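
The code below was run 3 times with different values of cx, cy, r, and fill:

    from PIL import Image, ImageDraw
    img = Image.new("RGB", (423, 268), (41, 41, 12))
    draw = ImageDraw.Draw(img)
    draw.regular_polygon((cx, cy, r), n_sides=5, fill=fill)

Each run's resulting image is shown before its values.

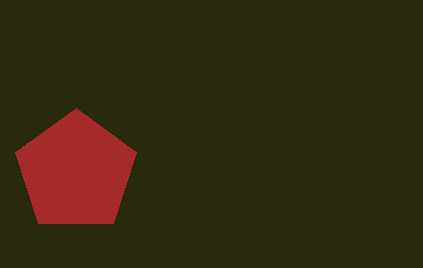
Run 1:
cx = 76, cy = 172, r = 64, fill = 'brown'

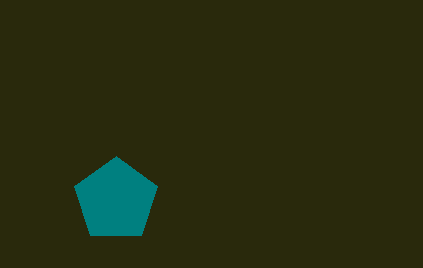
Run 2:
cx = 116; cy = 200; r = 44; fill = 'teal'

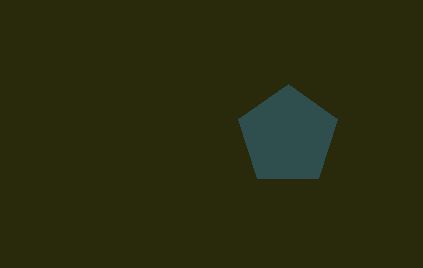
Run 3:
cx = 288, cy = 136, r = 52, fill = 'darkslategray'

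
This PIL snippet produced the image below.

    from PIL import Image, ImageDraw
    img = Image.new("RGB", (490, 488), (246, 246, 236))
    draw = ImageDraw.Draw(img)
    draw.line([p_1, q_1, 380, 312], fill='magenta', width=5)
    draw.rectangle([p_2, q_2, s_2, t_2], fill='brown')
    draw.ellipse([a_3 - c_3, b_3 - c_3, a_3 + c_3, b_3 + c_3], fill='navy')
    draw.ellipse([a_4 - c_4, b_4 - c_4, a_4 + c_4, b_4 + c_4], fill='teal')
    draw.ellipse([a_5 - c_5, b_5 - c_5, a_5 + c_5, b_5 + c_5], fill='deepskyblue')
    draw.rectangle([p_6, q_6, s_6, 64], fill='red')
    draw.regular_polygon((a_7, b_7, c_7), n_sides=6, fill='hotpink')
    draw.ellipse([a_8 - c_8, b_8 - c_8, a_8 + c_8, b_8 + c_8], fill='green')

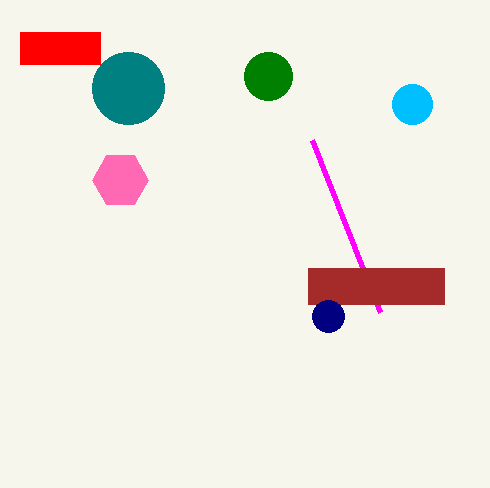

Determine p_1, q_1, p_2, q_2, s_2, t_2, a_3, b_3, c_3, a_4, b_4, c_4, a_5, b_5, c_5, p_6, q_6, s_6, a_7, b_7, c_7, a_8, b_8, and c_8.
p_1 = 312, q_1 = 140, p_2 = 308, q_2 = 268, s_2 = 444, t_2 = 304, a_3 = 328, b_3 = 316, c_3 = 16, a_4 = 128, b_4 = 88, c_4 = 36, a_5 = 412, b_5 = 104, c_5 = 20, p_6 = 20, q_6 = 32, s_6 = 100, a_7 = 120, b_7 = 180, c_7 = 28, a_8 = 268, b_8 = 76, c_8 = 24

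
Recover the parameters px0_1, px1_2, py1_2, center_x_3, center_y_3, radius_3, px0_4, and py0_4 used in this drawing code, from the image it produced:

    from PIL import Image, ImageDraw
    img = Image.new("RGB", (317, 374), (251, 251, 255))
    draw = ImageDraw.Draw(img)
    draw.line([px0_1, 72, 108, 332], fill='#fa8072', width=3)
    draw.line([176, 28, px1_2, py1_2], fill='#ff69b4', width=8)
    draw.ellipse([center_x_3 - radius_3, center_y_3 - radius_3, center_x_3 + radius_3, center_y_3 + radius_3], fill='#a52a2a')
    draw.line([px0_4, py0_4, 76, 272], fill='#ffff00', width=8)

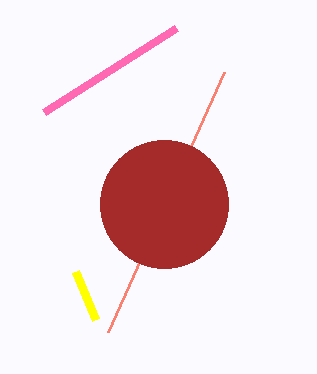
px0_1 = 224, px1_2 = 44, py1_2 = 112, center_x_3 = 164, center_y_3 = 204, radius_3 = 64, px0_4 = 96, py0_4 = 320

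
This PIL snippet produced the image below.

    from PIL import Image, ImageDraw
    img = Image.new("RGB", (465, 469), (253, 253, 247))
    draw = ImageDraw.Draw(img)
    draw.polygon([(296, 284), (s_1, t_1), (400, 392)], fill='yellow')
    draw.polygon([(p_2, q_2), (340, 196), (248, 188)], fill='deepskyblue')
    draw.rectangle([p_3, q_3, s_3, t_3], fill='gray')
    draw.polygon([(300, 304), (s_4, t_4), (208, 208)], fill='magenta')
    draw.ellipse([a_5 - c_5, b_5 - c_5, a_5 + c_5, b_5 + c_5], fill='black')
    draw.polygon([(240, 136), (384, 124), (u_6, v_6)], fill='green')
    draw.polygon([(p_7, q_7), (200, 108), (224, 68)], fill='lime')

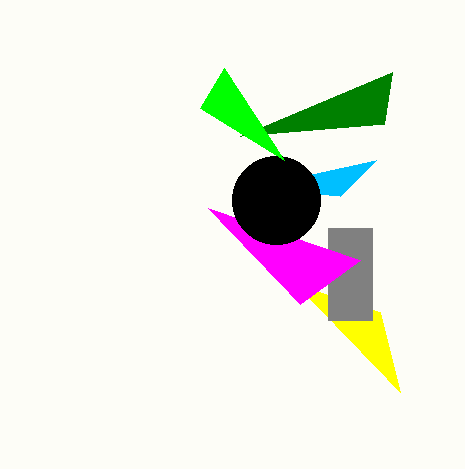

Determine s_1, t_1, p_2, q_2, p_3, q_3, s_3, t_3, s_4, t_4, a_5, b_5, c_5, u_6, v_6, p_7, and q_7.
s_1 = 380; t_1 = 312; p_2 = 376; q_2 = 160; p_3 = 328; q_3 = 228; s_3 = 372; t_3 = 320; s_4 = 360; t_4 = 260; a_5 = 276; b_5 = 200; c_5 = 44; u_6 = 392; v_6 = 72; p_7 = 284; q_7 = 160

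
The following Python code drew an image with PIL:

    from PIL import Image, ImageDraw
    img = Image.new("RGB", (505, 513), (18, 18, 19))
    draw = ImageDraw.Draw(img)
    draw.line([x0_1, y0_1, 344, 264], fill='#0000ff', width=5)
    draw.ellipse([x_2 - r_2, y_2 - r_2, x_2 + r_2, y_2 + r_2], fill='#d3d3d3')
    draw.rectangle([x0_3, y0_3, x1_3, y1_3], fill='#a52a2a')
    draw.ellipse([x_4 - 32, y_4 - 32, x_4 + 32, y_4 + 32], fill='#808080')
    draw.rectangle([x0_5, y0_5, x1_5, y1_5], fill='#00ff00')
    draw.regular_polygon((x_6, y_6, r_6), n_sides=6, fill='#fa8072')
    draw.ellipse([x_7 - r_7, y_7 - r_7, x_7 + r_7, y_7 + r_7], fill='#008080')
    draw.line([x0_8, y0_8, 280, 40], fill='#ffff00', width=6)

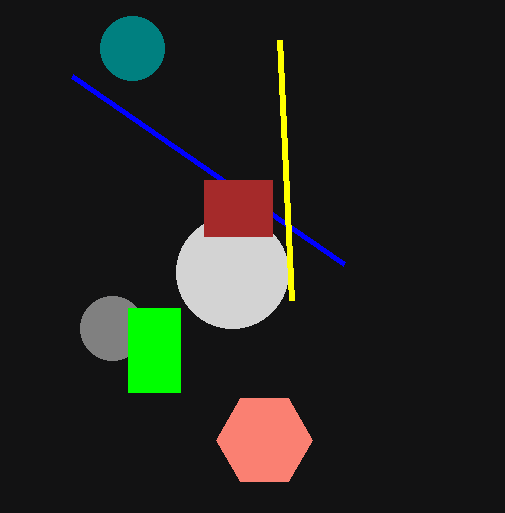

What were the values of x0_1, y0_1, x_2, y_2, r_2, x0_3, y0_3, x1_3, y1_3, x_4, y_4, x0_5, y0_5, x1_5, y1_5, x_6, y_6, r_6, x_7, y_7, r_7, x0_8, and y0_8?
x0_1 = 72
y0_1 = 76
x_2 = 232
y_2 = 272
r_2 = 56
x0_3 = 204
y0_3 = 180
x1_3 = 272
y1_3 = 236
x_4 = 112
y_4 = 328
x0_5 = 128
y0_5 = 308
x1_5 = 180
y1_5 = 392
x_6 = 264
y_6 = 440
r_6 = 48
x_7 = 132
y_7 = 48
r_7 = 32
x0_8 = 292
y0_8 = 300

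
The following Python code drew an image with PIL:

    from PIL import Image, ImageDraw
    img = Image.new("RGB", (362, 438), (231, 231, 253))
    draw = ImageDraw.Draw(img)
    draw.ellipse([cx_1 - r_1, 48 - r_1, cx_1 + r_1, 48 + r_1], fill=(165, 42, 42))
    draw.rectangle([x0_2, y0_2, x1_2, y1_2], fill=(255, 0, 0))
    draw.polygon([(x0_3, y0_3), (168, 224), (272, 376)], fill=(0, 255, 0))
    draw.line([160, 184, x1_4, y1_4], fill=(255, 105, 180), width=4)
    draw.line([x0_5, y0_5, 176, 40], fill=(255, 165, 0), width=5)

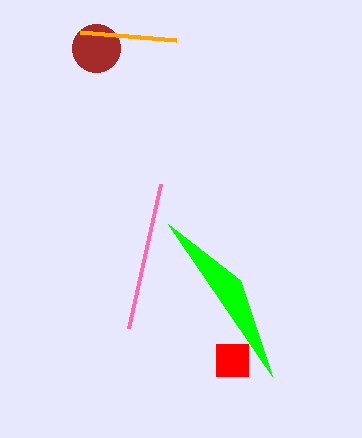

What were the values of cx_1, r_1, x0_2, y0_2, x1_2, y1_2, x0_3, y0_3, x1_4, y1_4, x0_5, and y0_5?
cx_1 = 96; r_1 = 24; x0_2 = 216; y0_2 = 344; x1_2 = 248; y1_2 = 376; x0_3 = 240; y0_3 = 280; x1_4 = 128; y1_4 = 328; x0_5 = 80; y0_5 = 32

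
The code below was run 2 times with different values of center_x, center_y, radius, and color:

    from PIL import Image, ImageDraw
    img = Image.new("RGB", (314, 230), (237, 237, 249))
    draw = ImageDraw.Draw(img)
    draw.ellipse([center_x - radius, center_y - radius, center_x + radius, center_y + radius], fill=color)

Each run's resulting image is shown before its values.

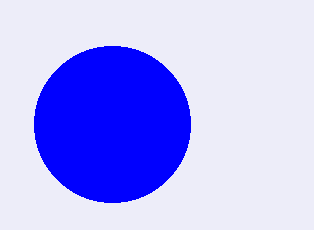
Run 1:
center_x = 112, center_y = 124, radius = 78, color = 'blue'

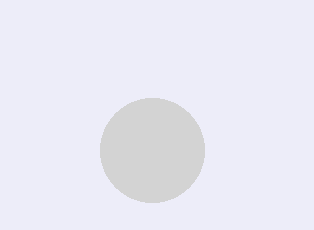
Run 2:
center_x = 152
center_y = 150
radius = 52
color = 'lightgray'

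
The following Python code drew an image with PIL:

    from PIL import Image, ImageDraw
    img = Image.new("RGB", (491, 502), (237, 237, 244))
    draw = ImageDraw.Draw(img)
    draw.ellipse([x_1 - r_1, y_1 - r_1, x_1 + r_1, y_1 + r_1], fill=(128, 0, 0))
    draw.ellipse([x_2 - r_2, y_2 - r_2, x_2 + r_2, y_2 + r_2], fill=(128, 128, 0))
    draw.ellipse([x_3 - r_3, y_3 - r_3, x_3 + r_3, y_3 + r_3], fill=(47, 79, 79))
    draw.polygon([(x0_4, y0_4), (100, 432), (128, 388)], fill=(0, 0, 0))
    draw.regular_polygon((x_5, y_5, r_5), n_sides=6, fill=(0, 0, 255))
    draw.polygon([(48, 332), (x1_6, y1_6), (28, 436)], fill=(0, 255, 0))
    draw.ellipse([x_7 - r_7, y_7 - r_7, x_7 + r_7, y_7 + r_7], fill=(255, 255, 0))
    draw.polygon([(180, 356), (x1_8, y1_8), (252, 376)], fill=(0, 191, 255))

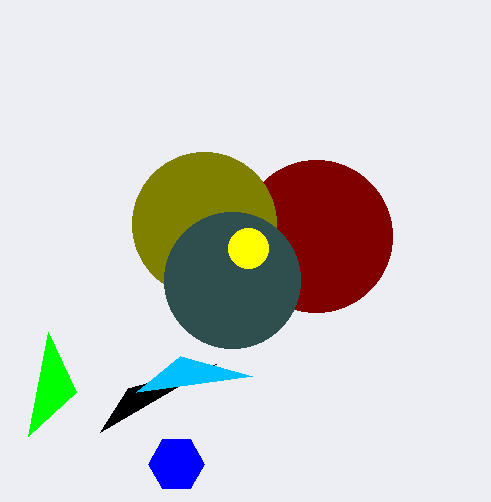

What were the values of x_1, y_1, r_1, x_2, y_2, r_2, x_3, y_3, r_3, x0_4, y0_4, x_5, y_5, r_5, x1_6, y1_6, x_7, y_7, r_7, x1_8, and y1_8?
x_1 = 316; y_1 = 236; r_1 = 76; x_2 = 204; y_2 = 224; r_2 = 72; x_3 = 232; y_3 = 280; r_3 = 68; x0_4 = 216; y0_4 = 364; x_5 = 176; y_5 = 464; r_5 = 28; x1_6 = 76; y1_6 = 392; x_7 = 248; y_7 = 248; r_7 = 20; x1_8 = 136; y1_8 = 392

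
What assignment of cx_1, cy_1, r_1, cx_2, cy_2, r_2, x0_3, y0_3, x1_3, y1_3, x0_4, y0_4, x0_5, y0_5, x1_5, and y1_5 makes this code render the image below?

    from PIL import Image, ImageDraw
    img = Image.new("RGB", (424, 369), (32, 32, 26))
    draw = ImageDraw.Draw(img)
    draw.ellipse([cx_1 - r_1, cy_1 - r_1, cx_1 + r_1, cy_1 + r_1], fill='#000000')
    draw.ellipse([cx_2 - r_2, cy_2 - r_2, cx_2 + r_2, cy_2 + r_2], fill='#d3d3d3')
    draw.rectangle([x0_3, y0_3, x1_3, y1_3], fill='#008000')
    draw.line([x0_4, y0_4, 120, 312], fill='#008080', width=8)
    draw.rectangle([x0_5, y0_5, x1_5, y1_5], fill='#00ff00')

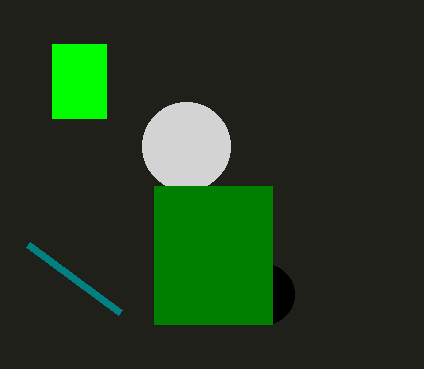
cx_1 = 264
cy_1 = 294
r_1 = 30
cx_2 = 186
cy_2 = 146
r_2 = 44
x0_3 = 154
y0_3 = 186
x1_3 = 272
y1_3 = 324
x0_4 = 28
y0_4 = 244
x0_5 = 52
y0_5 = 44
x1_5 = 106
y1_5 = 118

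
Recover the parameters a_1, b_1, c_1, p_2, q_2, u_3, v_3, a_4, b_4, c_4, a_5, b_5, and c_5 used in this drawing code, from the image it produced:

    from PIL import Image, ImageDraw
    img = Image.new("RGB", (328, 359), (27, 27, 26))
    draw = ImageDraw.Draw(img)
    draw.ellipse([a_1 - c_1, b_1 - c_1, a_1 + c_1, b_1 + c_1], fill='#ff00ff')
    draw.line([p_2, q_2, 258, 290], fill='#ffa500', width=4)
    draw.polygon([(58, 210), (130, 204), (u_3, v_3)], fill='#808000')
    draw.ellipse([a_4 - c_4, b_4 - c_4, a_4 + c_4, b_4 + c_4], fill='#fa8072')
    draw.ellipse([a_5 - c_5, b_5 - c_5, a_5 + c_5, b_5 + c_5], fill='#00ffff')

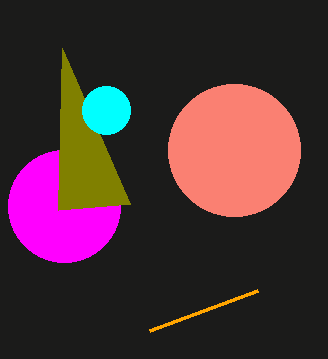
a_1 = 64; b_1 = 206; c_1 = 56; p_2 = 150; q_2 = 330; u_3 = 62; v_3 = 48; a_4 = 234; b_4 = 150; c_4 = 66; a_5 = 106; b_5 = 110; c_5 = 24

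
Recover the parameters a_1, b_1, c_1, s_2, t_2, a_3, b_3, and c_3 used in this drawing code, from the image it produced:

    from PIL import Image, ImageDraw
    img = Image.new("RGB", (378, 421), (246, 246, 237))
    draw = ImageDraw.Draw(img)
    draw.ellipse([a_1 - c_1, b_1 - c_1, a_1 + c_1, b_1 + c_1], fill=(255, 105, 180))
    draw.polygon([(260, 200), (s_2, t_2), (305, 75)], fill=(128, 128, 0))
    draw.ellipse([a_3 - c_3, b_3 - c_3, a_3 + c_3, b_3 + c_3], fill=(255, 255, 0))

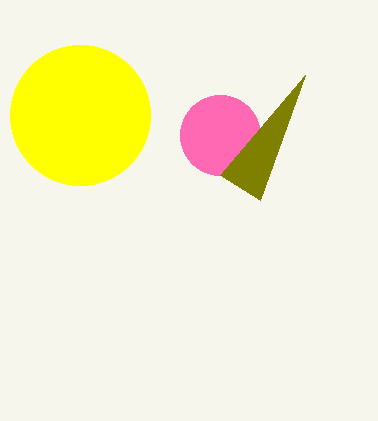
a_1 = 220, b_1 = 135, c_1 = 40, s_2 = 220, t_2 = 175, a_3 = 80, b_3 = 115, c_3 = 70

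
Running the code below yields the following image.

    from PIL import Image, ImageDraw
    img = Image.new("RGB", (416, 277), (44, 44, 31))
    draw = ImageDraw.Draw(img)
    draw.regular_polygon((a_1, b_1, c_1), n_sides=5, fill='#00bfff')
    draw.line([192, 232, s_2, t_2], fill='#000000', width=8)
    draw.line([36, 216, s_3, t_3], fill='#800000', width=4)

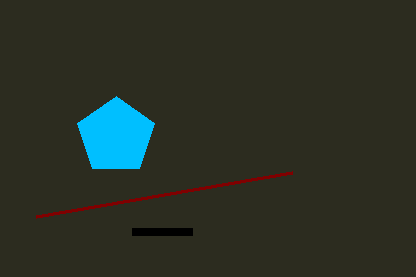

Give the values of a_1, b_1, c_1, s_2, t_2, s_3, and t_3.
a_1 = 116
b_1 = 136
c_1 = 40
s_2 = 132
t_2 = 232
s_3 = 292
t_3 = 172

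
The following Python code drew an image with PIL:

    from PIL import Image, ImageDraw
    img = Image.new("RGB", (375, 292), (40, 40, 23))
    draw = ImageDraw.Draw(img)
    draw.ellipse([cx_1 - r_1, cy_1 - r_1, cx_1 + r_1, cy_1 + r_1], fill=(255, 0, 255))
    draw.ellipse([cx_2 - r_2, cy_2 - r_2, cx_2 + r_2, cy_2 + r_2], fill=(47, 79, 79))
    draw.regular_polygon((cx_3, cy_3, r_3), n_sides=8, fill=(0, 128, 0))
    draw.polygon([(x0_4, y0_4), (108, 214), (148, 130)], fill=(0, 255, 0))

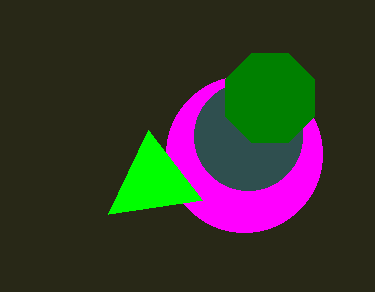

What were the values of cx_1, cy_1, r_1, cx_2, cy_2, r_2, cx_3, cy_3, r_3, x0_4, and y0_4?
cx_1 = 244, cy_1 = 154, r_1 = 78, cx_2 = 248, cy_2 = 136, r_2 = 54, cx_3 = 270, cy_3 = 98, r_3 = 48, x0_4 = 202, y0_4 = 200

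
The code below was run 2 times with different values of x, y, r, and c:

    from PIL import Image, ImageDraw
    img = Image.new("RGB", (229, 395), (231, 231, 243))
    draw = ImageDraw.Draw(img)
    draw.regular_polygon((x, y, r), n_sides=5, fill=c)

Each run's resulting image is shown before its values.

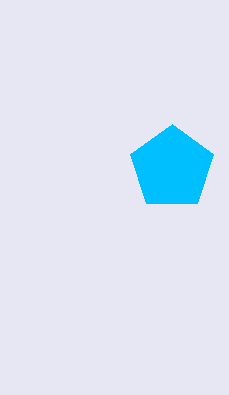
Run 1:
x = 172, y = 168, r = 44, c = 'deepskyblue'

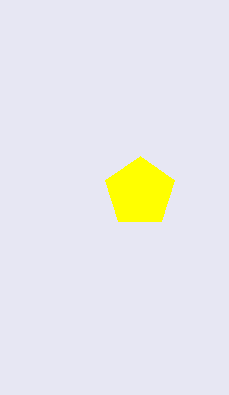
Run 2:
x = 140
y = 192
r = 36
c = 'yellow'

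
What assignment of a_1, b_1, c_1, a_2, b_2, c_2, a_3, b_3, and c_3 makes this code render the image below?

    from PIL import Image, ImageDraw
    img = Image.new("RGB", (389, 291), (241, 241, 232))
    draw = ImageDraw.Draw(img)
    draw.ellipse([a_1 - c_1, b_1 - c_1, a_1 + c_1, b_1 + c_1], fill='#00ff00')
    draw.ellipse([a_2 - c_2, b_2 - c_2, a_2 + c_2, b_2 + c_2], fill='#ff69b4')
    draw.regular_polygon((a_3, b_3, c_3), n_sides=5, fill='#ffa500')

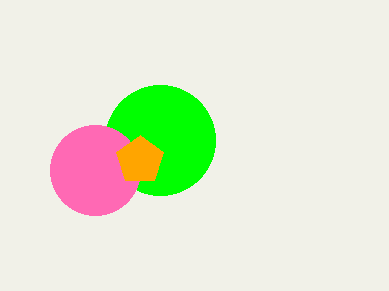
a_1 = 160; b_1 = 140; c_1 = 55; a_2 = 95; b_2 = 170; c_2 = 45; a_3 = 140; b_3 = 160; c_3 = 25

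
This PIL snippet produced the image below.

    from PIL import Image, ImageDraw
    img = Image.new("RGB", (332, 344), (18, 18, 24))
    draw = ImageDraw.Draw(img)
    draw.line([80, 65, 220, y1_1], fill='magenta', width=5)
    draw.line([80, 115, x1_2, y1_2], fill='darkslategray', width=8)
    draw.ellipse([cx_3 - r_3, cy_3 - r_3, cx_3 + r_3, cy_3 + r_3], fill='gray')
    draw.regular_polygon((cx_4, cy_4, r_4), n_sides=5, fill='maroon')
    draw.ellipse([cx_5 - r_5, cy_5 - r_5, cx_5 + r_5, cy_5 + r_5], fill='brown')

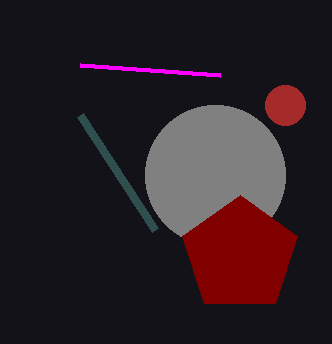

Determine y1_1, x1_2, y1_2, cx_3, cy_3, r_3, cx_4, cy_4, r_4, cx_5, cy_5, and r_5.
y1_1 = 75; x1_2 = 155; y1_2 = 230; cx_3 = 215; cy_3 = 175; r_3 = 70; cx_4 = 240; cy_4 = 255; r_4 = 60; cx_5 = 285; cy_5 = 105; r_5 = 20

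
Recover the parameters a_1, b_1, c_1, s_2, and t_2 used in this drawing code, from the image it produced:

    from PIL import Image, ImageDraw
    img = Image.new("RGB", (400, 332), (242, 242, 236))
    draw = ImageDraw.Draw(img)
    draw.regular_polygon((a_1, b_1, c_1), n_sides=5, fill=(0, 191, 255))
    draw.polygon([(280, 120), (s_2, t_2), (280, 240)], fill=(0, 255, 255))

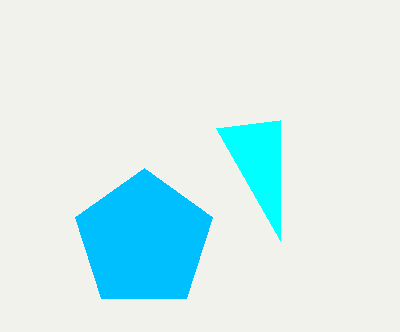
a_1 = 144; b_1 = 240; c_1 = 72; s_2 = 216; t_2 = 128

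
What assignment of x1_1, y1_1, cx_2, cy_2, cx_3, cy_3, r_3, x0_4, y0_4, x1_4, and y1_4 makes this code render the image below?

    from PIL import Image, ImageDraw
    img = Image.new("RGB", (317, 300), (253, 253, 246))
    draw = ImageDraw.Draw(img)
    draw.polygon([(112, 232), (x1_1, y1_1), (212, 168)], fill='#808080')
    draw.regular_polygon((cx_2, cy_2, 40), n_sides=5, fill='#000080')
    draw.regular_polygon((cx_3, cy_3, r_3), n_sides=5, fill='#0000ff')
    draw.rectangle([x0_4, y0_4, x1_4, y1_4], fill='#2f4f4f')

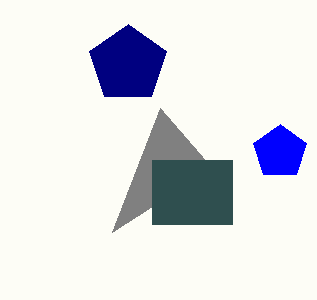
x1_1 = 160
y1_1 = 108
cx_2 = 128
cy_2 = 64
cx_3 = 280
cy_3 = 152
r_3 = 28
x0_4 = 152
y0_4 = 160
x1_4 = 232
y1_4 = 224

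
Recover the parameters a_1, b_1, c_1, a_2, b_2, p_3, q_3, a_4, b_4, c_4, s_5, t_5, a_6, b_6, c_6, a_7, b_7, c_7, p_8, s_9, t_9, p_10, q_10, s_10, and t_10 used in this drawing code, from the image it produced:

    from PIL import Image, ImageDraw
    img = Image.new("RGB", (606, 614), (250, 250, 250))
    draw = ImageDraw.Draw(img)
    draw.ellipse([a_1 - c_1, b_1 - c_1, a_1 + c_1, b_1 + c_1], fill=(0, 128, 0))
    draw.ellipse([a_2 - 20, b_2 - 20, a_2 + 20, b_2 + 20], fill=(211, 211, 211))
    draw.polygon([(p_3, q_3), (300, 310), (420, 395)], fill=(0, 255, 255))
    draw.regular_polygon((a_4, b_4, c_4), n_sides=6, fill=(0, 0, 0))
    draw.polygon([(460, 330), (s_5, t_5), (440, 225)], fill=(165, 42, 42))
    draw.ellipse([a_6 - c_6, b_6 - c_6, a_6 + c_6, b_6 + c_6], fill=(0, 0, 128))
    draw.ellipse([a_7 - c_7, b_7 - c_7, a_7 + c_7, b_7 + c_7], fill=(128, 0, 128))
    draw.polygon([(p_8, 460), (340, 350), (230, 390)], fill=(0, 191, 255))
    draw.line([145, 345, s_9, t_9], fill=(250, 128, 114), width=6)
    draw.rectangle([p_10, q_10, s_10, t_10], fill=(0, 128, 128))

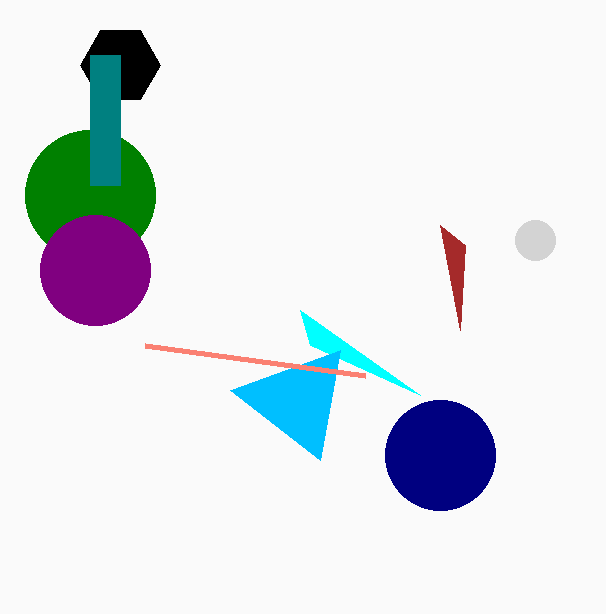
a_1 = 90; b_1 = 195; c_1 = 65; a_2 = 535; b_2 = 240; p_3 = 310; q_3 = 345; a_4 = 120; b_4 = 65; c_4 = 40; s_5 = 465; t_5 = 245; a_6 = 440; b_6 = 455; c_6 = 55; a_7 = 95; b_7 = 270; c_7 = 55; p_8 = 320; s_9 = 365; t_9 = 375; p_10 = 90; q_10 = 55; s_10 = 120; t_10 = 185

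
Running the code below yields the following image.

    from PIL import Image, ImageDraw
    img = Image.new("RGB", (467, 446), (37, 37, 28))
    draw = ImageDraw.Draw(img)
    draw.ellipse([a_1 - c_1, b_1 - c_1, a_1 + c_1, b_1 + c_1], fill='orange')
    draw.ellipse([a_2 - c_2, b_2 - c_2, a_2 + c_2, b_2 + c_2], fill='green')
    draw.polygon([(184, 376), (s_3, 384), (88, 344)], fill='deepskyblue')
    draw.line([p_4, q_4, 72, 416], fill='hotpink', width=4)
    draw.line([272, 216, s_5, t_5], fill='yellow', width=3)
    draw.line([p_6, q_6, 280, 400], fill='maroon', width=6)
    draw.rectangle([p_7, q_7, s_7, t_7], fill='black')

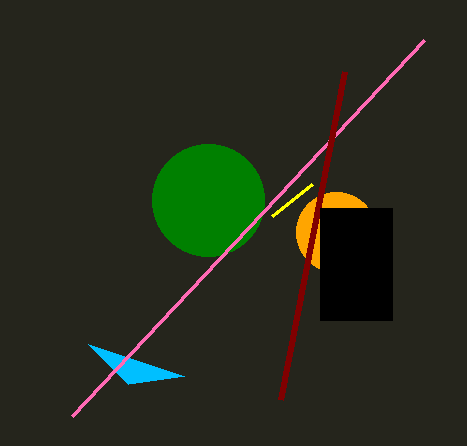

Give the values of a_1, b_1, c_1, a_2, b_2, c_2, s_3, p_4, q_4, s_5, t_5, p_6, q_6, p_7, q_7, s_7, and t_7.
a_1 = 336; b_1 = 232; c_1 = 40; a_2 = 208; b_2 = 200; c_2 = 56; s_3 = 128; p_4 = 424; q_4 = 40; s_5 = 312; t_5 = 184; p_6 = 344; q_6 = 72; p_7 = 320; q_7 = 208; s_7 = 392; t_7 = 320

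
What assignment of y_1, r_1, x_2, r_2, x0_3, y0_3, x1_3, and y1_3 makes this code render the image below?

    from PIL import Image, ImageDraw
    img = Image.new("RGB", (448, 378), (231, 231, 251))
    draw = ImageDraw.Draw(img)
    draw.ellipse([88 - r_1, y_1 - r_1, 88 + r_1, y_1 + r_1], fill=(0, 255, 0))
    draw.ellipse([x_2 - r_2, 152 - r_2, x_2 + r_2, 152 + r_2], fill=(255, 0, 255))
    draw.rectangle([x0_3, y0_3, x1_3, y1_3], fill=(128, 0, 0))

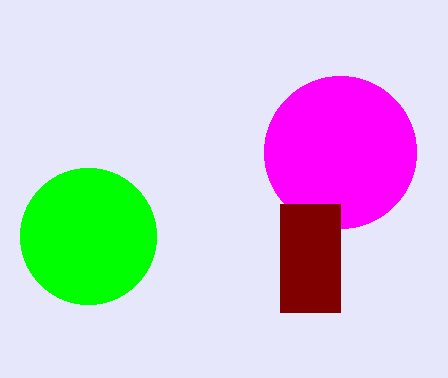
y_1 = 236, r_1 = 68, x_2 = 340, r_2 = 76, x0_3 = 280, y0_3 = 204, x1_3 = 340, y1_3 = 312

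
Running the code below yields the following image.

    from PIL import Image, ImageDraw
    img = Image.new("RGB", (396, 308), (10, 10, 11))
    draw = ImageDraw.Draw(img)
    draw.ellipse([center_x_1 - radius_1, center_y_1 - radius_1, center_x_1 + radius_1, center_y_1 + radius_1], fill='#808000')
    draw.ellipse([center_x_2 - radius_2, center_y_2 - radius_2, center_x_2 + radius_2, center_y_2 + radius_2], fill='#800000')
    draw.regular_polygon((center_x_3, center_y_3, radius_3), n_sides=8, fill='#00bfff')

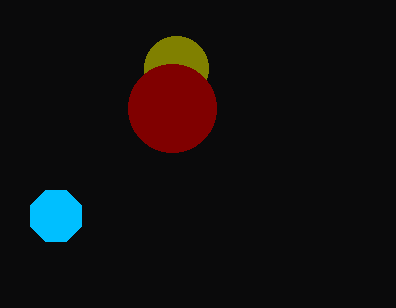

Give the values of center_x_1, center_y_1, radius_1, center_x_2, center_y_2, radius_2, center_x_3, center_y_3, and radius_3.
center_x_1 = 176; center_y_1 = 68; radius_1 = 32; center_x_2 = 172; center_y_2 = 108; radius_2 = 44; center_x_3 = 56; center_y_3 = 216; radius_3 = 28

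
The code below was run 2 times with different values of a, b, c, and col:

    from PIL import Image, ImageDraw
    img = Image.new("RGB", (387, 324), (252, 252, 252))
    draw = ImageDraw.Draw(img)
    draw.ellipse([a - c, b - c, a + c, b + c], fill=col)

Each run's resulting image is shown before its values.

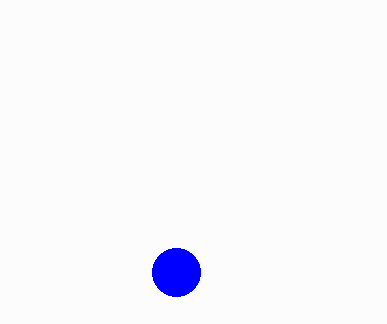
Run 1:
a = 176; b = 272; c = 24; col = 'blue'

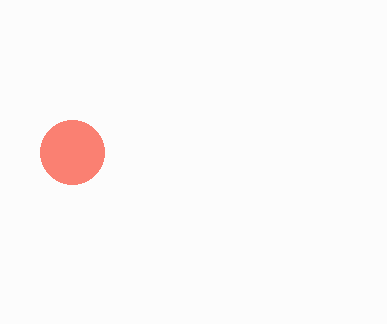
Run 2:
a = 72
b = 152
c = 32
col = 'salmon'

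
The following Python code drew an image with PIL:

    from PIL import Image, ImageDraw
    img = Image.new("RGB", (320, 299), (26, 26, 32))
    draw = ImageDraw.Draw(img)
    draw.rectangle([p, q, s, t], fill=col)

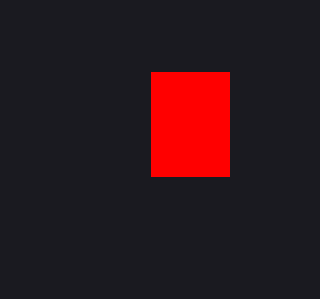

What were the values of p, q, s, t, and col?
p = 151, q = 72, s = 229, t = 176, col = 'red'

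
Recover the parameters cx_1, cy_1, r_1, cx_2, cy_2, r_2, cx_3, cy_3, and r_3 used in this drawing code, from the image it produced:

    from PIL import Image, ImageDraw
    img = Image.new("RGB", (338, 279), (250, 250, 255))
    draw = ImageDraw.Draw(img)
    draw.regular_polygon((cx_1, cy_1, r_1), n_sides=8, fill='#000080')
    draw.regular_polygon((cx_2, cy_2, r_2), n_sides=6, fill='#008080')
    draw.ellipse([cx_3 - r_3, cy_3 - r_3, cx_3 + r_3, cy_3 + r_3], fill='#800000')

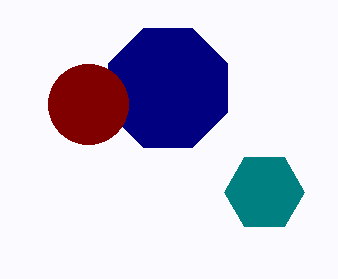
cx_1 = 168
cy_1 = 88
r_1 = 64
cx_2 = 264
cy_2 = 192
r_2 = 40
cx_3 = 88
cy_3 = 104
r_3 = 40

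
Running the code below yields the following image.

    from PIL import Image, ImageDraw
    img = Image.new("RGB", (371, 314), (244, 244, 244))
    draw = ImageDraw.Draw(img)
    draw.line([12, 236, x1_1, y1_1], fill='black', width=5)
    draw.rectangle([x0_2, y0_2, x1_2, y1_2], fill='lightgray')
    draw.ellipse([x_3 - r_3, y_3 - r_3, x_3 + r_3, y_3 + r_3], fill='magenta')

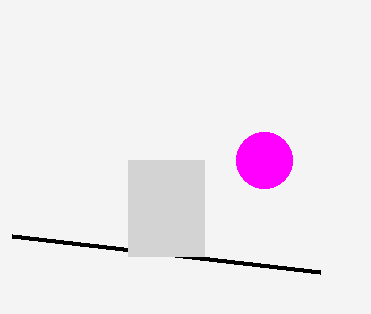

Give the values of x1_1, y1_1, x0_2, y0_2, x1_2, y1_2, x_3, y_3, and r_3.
x1_1 = 320; y1_1 = 272; x0_2 = 128; y0_2 = 160; x1_2 = 204; y1_2 = 256; x_3 = 264; y_3 = 160; r_3 = 28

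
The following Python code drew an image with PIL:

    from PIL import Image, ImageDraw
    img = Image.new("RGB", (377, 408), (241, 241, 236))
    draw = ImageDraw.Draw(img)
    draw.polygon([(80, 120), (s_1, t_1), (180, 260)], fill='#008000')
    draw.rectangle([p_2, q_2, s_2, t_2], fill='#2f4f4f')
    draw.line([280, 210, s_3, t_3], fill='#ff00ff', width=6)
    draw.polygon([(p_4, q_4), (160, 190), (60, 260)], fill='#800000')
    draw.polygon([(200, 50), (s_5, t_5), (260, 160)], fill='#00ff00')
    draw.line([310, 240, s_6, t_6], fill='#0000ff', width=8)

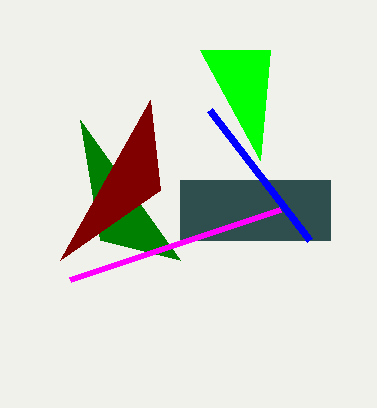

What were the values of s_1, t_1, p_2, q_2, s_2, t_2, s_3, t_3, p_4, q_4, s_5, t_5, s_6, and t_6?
s_1 = 100; t_1 = 240; p_2 = 180; q_2 = 180; s_2 = 330; t_2 = 240; s_3 = 70; t_3 = 280; p_4 = 150; q_4 = 100; s_5 = 270; t_5 = 50; s_6 = 210; t_6 = 110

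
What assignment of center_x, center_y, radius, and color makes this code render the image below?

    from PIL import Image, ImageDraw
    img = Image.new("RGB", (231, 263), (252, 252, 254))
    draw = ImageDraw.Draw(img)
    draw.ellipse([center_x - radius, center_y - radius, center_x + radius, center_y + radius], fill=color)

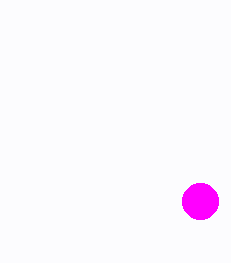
center_x = 200, center_y = 201, radius = 18, color = 'magenta'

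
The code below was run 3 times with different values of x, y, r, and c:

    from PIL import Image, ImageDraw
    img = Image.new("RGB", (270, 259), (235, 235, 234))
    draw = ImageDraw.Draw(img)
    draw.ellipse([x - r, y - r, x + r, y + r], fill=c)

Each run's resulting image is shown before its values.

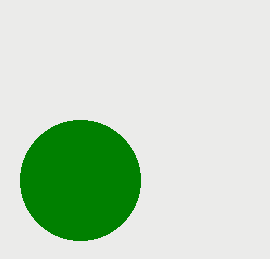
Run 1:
x = 80, y = 180, r = 60, c = 'green'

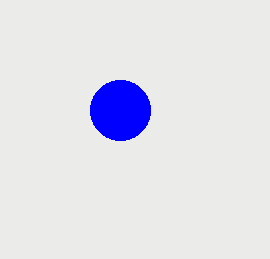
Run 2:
x = 120; y = 110; r = 30; c = 'blue'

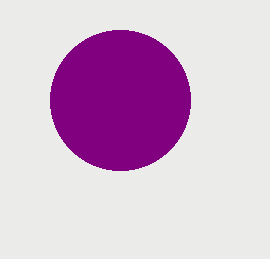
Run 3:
x = 120; y = 100; r = 70; c = 'purple'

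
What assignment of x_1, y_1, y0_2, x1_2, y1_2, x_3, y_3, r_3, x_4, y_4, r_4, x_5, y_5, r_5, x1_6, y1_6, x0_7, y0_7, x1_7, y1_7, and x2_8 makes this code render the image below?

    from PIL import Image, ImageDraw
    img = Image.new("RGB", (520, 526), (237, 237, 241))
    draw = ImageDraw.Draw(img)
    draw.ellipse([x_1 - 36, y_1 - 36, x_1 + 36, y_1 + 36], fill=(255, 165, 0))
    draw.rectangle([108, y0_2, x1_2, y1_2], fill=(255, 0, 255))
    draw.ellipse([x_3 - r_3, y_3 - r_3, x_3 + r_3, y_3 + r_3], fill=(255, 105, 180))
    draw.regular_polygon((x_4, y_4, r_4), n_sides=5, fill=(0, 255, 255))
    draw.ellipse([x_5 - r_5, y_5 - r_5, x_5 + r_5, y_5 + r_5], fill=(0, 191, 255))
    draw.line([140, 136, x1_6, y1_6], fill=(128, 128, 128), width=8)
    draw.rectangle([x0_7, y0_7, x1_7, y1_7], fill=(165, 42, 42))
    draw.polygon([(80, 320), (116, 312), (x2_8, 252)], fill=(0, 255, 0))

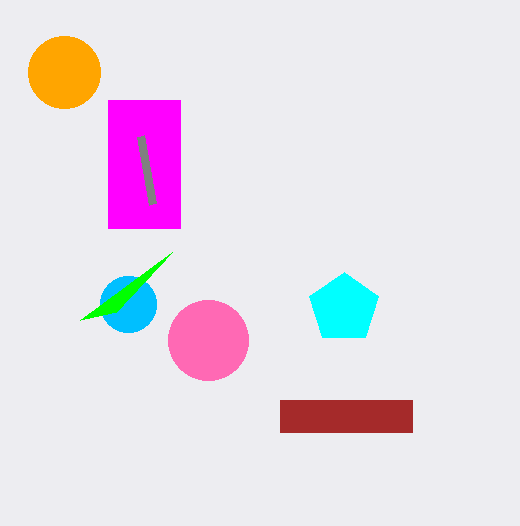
x_1 = 64
y_1 = 72
y0_2 = 100
x1_2 = 180
y1_2 = 228
x_3 = 208
y_3 = 340
r_3 = 40
x_4 = 344
y_4 = 308
r_4 = 36
x_5 = 128
y_5 = 304
r_5 = 28
x1_6 = 152
y1_6 = 204
x0_7 = 280
y0_7 = 400
x1_7 = 412
y1_7 = 432
x2_8 = 172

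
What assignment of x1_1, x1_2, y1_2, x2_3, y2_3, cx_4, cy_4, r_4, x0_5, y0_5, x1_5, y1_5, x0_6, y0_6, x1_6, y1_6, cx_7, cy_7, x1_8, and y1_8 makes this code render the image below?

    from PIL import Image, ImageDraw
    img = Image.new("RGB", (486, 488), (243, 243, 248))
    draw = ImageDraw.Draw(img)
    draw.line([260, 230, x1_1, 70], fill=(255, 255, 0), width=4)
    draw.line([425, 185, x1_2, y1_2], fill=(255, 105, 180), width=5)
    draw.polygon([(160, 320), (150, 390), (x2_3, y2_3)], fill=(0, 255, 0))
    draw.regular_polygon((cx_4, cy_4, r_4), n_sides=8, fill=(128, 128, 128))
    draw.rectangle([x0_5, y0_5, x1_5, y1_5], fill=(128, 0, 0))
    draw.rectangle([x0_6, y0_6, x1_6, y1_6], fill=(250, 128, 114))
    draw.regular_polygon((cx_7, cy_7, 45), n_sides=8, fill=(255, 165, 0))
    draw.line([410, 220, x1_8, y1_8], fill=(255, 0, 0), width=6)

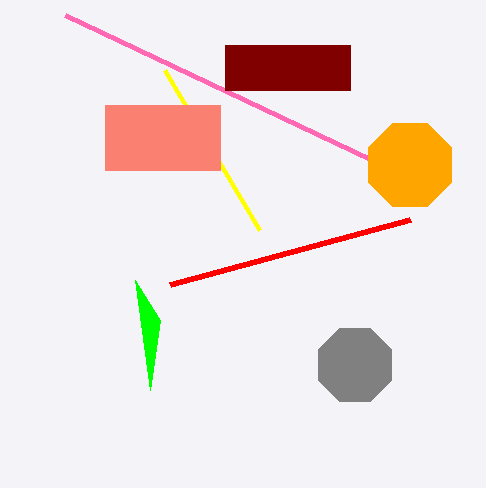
x1_1 = 165
x1_2 = 65
y1_2 = 15
x2_3 = 135
y2_3 = 280
cx_4 = 355
cy_4 = 365
r_4 = 40
x0_5 = 225
y0_5 = 45
x1_5 = 350
y1_5 = 90
x0_6 = 105
y0_6 = 105
x1_6 = 220
y1_6 = 170
cx_7 = 410
cy_7 = 165
x1_8 = 170
y1_8 = 285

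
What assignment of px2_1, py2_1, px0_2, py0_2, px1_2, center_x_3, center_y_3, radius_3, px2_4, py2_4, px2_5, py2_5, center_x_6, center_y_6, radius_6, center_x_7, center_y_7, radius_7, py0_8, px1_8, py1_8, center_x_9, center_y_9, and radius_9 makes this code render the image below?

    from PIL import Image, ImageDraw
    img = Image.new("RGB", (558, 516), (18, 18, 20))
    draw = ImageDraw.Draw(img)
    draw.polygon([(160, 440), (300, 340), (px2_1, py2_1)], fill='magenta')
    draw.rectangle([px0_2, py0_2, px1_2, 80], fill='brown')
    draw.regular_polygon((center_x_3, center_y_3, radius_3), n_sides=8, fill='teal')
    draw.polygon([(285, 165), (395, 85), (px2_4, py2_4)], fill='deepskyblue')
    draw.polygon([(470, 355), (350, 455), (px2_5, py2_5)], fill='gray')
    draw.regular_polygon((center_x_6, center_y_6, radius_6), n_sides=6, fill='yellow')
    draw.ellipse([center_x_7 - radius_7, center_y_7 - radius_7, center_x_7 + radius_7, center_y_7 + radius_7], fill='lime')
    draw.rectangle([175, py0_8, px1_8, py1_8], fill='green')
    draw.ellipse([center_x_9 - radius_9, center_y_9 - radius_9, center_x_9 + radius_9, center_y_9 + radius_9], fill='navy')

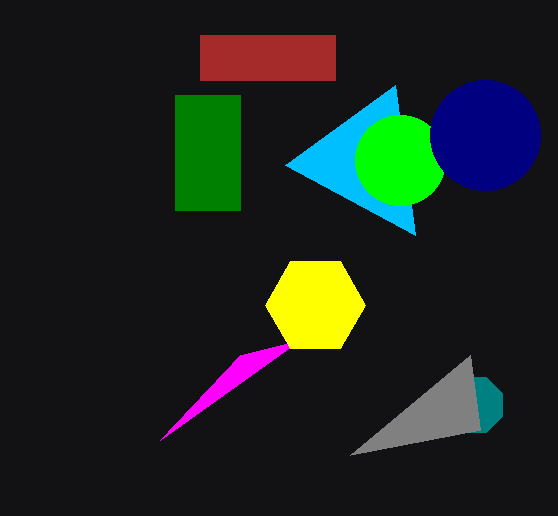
px2_1 = 240
py2_1 = 355
px0_2 = 200
py0_2 = 35
px1_2 = 335
center_x_3 = 475
center_y_3 = 405
radius_3 = 30
px2_4 = 415
py2_4 = 235
px2_5 = 480
py2_5 = 430
center_x_6 = 315
center_y_6 = 305
radius_6 = 50
center_x_7 = 400
center_y_7 = 160
radius_7 = 45
py0_8 = 95
px1_8 = 240
py1_8 = 210
center_x_9 = 485
center_y_9 = 135
radius_9 = 55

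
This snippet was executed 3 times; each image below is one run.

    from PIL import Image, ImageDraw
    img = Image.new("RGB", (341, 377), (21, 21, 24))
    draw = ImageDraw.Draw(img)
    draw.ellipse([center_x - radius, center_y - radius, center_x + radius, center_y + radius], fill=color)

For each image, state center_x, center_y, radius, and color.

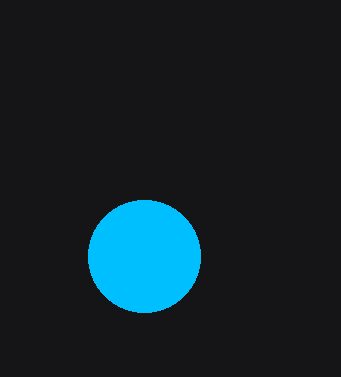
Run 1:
center_x = 144; center_y = 256; radius = 56; color = 'deepskyblue'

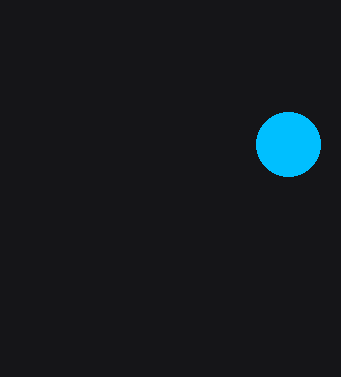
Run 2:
center_x = 288
center_y = 144
radius = 32
color = 'deepskyblue'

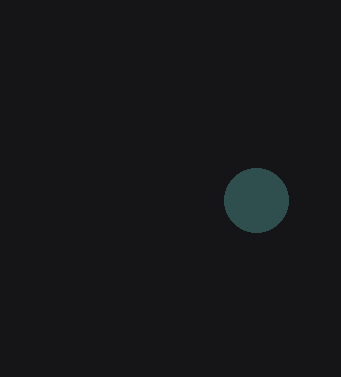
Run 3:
center_x = 256
center_y = 200
radius = 32
color = 'darkslategray'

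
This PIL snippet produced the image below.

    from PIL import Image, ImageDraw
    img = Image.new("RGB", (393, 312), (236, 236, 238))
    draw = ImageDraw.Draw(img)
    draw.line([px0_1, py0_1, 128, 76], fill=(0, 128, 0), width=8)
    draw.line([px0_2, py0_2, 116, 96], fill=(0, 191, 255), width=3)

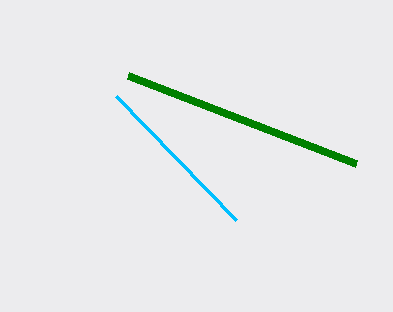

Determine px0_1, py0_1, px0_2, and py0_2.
px0_1 = 356
py0_1 = 164
px0_2 = 236
py0_2 = 220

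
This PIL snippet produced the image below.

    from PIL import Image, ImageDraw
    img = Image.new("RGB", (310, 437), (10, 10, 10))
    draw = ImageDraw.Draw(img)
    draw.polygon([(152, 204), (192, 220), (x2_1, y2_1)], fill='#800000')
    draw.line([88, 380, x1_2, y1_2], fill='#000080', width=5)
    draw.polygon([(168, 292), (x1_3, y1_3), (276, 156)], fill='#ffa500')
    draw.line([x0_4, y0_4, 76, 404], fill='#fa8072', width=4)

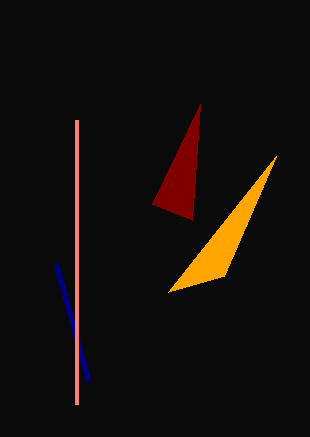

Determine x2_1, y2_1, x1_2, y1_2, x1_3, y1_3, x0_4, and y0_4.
x2_1 = 200, y2_1 = 104, x1_2 = 56, y1_2 = 264, x1_3 = 224, y1_3 = 276, x0_4 = 76, y0_4 = 120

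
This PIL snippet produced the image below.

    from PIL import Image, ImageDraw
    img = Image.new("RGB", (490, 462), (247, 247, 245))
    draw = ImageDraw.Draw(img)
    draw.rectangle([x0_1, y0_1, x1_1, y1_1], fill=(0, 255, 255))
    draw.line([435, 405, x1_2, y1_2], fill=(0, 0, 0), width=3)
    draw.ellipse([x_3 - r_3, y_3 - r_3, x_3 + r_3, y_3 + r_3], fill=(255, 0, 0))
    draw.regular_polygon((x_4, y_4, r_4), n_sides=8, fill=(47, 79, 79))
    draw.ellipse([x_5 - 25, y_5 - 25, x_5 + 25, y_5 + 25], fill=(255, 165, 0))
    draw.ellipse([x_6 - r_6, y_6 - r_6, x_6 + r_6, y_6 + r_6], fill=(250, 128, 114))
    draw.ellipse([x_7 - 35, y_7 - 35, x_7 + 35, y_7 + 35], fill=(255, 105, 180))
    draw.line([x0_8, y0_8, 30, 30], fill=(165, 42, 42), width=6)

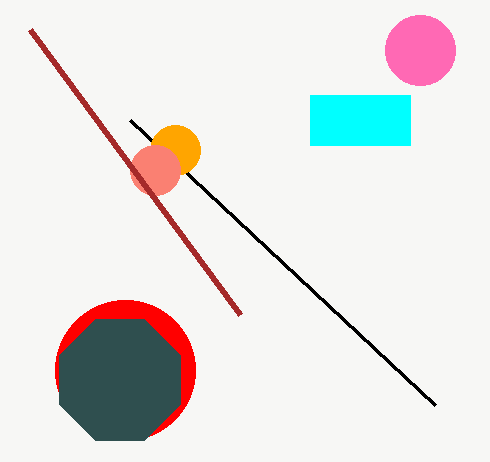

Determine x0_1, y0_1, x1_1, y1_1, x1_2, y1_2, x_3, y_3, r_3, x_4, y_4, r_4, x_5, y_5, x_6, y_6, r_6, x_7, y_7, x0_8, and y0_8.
x0_1 = 310; y0_1 = 95; x1_1 = 410; y1_1 = 145; x1_2 = 130; y1_2 = 120; x_3 = 125; y_3 = 370; r_3 = 70; x_4 = 120; y_4 = 380; r_4 = 65; x_5 = 175; y_5 = 150; x_6 = 155; y_6 = 170; r_6 = 25; x_7 = 420; y_7 = 50; x0_8 = 240; y0_8 = 315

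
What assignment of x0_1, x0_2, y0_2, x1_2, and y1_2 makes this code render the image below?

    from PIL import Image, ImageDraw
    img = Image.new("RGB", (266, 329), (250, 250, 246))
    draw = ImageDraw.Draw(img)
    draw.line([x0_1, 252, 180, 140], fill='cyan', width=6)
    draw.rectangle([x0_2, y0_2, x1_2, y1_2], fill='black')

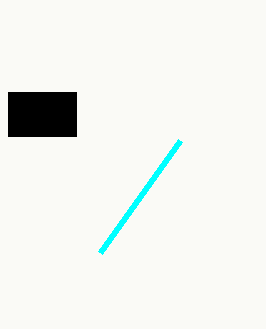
x0_1 = 100
x0_2 = 8
y0_2 = 92
x1_2 = 76
y1_2 = 136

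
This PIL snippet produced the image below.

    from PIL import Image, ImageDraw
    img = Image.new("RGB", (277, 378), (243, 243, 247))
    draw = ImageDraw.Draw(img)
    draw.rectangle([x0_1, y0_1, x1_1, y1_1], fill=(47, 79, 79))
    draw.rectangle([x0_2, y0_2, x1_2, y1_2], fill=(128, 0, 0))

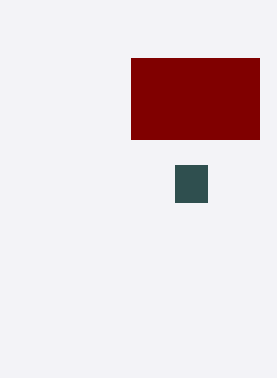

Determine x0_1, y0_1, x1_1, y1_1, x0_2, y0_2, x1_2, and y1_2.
x0_1 = 175; y0_1 = 165; x1_1 = 207; y1_1 = 202; x0_2 = 131; y0_2 = 58; x1_2 = 259; y1_2 = 139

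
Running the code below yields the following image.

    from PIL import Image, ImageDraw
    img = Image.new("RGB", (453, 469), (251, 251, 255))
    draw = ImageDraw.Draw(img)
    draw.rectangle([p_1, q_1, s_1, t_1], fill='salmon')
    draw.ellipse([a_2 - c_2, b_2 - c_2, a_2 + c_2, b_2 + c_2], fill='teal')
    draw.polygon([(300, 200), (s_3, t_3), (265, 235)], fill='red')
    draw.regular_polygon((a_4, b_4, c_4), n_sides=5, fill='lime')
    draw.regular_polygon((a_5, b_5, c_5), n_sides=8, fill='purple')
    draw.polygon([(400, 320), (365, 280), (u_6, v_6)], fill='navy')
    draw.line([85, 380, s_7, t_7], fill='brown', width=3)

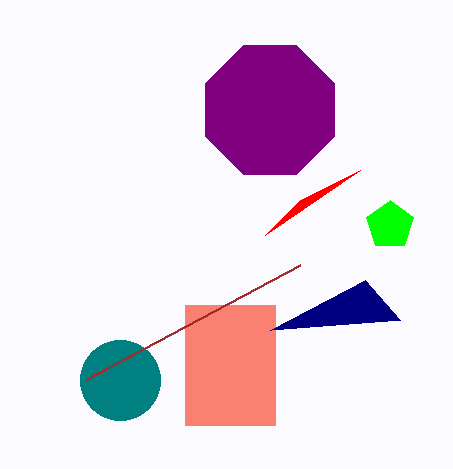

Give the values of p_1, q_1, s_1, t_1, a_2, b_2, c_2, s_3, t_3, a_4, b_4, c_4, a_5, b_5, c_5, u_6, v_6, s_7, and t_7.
p_1 = 185, q_1 = 305, s_1 = 275, t_1 = 425, a_2 = 120, b_2 = 380, c_2 = 40, s_3 = 360, t_3 = 170, a_4 = 390, b_4 = 225, c_4 = 25, a_5 = 270, b_5 = 110, c_5 = 70, u_6 = 270, v_6 = 330, s_7 = 300, t_7 = 265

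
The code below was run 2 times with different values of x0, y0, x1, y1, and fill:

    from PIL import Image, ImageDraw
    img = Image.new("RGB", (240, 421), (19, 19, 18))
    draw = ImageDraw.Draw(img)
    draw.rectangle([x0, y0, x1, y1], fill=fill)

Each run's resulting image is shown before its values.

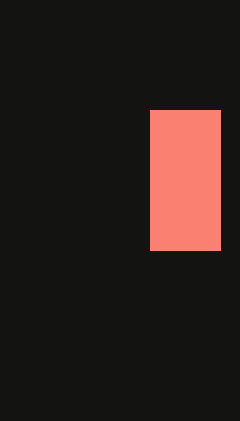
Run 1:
x0 = 150; y0 = 110; x1 = 220; y1 = 250; fill = 'salmon'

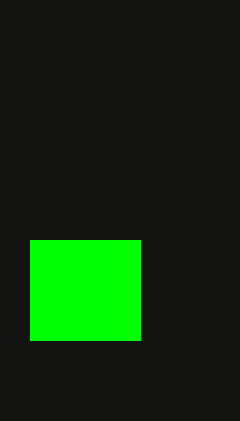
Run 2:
x0 = 30; y0 = 240; x1 = 140; y1 = 340; fill = 'lime'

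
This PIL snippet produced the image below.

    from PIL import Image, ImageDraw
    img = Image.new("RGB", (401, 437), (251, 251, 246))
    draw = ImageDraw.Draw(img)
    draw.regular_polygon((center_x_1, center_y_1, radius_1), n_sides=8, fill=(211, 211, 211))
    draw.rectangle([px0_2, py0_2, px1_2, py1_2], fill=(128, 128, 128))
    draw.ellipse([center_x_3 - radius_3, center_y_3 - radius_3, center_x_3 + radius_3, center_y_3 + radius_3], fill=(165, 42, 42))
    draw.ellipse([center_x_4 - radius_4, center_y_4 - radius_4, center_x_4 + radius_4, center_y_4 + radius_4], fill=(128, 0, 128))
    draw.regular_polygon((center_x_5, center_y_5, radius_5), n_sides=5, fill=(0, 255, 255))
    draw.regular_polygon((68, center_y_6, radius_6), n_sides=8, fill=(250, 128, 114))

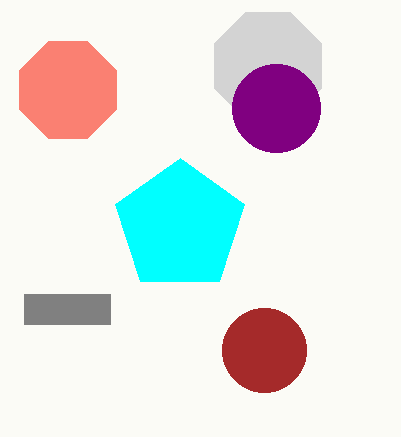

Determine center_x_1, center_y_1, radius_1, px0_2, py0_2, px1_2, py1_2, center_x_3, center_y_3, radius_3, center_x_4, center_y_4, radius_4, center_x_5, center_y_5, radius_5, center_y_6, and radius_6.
center_x_1 = 268, center_y_1 = 66, radius_1 = 58, px0_2 = 24, py0_2 = 294, px1_2 = 110, py1_2 = 324, center_x_3 = 264, center_y_3 = 350, radius_3 = 42, center_x_4 = 276, center_y_4 = 108, radius_4 = 44, center_x_5 = 180, center_y_5 = 226, radius_5 = 68, center_y_6 = 90, radius_6 = 52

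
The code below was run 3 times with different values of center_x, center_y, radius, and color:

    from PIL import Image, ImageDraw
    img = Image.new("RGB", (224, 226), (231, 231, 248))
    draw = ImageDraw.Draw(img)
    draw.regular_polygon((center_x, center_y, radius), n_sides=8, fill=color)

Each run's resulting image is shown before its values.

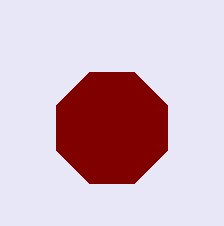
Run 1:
center_x = 112
center_y = 128
radius = 60
color = 'maroon'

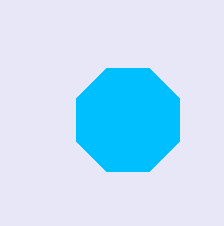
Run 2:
center_x = 128
center_y = 120
radius = 56
color = 'deepskyblue'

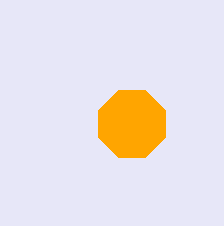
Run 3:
center_x = 132
center_y = 124
radius = 36
color = 'orange'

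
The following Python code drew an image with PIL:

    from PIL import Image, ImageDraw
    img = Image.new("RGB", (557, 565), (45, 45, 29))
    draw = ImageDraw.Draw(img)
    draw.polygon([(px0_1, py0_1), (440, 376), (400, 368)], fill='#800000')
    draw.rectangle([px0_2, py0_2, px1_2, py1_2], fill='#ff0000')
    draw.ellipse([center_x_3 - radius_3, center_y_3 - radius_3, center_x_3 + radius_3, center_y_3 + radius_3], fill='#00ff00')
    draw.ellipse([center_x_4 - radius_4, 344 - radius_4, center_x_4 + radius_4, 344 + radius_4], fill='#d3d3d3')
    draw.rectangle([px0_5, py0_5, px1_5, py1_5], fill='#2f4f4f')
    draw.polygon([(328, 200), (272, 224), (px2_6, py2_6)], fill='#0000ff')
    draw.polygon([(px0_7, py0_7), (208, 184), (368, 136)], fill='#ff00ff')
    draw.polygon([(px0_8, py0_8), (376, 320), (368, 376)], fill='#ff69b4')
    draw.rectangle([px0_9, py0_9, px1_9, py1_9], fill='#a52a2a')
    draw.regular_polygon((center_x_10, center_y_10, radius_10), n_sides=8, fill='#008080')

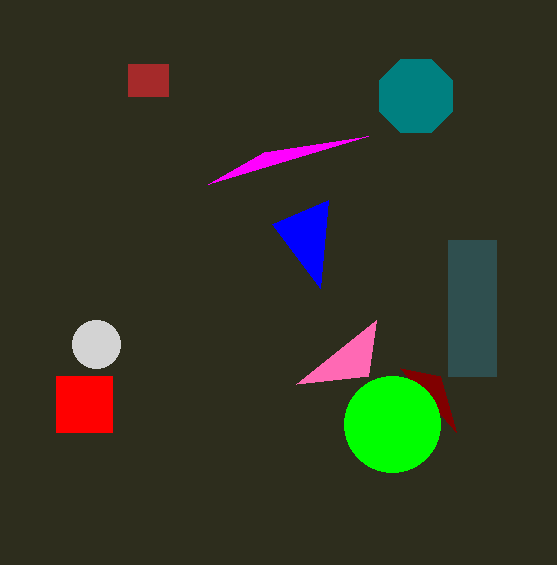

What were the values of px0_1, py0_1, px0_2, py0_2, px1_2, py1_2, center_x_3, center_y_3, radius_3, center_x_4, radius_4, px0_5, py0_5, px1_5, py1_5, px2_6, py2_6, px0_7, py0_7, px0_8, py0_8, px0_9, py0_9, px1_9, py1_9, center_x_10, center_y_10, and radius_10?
px0_1 = 456; py0_1 = 432; px0_2 = 56; py0_2 = 376; px1_2 = 112; py1_2 = 432; center_x_3 = 392; center_y_3 = 424; radius_3 = 48; center_x_4 = 96; radius_4 = 24; px0_5 = 448; py0_5 = 240; px1_5 = 496; py1_5 = 376; px2_6 = 320; py2_6 = 288; px0_7 = 264; py0_7 = 152; px0_8 = 296; py0_8 = 384; px0_9 = 128; py0_9 = 64; px1_9 = 168; py1_9 = 96; center_x_10 = 416; center_y_10 = 96; radius_10 = 40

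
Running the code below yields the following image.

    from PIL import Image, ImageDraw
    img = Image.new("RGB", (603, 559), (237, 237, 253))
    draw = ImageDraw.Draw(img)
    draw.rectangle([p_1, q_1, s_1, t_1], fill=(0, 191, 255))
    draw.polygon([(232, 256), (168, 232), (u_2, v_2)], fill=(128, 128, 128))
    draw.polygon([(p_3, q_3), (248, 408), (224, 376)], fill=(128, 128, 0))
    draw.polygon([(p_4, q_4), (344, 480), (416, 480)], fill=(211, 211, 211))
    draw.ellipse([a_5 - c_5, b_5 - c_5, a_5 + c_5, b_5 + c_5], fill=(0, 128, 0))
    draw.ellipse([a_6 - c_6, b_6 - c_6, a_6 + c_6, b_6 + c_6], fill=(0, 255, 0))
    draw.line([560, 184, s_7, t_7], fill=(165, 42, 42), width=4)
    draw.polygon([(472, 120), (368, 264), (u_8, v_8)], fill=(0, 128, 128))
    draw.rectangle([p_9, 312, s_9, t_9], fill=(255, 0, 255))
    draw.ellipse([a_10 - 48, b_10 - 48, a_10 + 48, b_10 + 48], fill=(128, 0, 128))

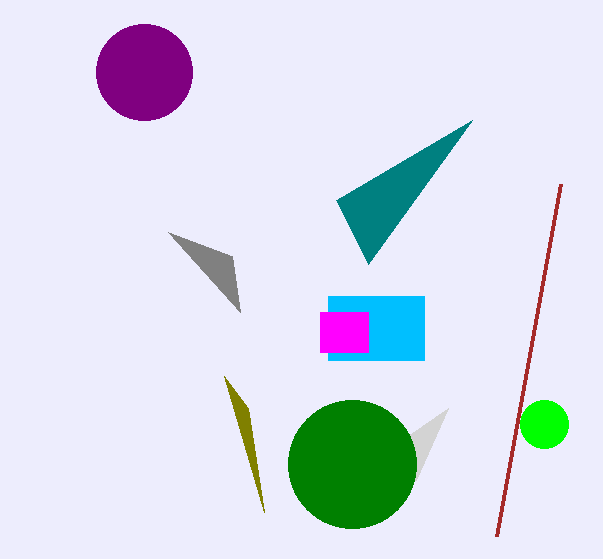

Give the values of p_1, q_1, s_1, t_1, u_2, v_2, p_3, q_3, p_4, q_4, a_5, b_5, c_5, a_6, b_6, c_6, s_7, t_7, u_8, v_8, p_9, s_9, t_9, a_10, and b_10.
p_1 = 328
q_1 = 296
s_1 = 424
t_1 = 360
u_2 = 240
v_2 = 312
p_3 = 264
q_3 = 512
p_4 = 448
q_4 = 408
a_5 = 352
b_5 = 464
c_5 = 64
a_6 = 544
b_6 = 424
c_6 = 24
s_7 = 496
t_7 = 536
u_8 = 336
v_8 = 200
p_9 = 320
s_9 = 368
t_9 = 352
a_10 = 144
b_10 = 72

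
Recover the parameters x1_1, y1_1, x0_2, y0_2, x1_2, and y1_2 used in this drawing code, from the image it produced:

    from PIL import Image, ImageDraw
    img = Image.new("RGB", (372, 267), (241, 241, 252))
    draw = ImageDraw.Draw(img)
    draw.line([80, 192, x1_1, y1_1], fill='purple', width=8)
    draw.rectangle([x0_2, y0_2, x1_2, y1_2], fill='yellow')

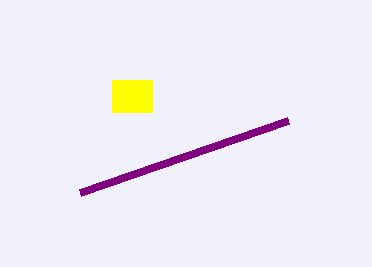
x1_1 = 288; y1_1 = 120; x0_2 = 112; y0_2 = 80; x1_2 = 152; y1_2 = 112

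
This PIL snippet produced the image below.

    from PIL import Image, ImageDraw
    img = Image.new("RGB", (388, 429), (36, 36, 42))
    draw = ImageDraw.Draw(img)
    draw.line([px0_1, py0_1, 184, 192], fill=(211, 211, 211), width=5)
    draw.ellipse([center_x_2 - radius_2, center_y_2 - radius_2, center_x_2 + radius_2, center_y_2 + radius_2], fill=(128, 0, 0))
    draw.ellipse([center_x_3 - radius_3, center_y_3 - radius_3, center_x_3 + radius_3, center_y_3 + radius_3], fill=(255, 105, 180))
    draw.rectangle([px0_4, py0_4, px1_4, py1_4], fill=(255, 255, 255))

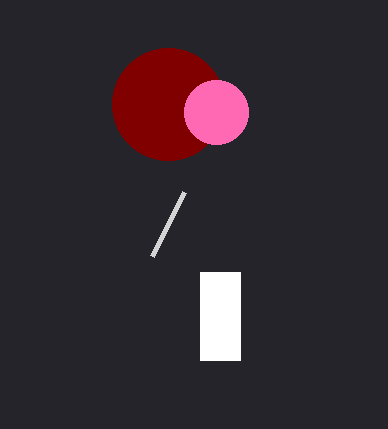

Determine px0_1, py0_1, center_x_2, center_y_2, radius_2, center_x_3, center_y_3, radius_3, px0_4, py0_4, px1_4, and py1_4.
px0_1 = 152
py0_1 = 256
center_x_2 = 168
center_y_2 = 104
radius_2 = 56
center_x_3 = 216
center_y_3 = 112
radius_3 = 32
px0_4 = 200
py0_4 = 272
px1_4 = 240
py1_4 = 360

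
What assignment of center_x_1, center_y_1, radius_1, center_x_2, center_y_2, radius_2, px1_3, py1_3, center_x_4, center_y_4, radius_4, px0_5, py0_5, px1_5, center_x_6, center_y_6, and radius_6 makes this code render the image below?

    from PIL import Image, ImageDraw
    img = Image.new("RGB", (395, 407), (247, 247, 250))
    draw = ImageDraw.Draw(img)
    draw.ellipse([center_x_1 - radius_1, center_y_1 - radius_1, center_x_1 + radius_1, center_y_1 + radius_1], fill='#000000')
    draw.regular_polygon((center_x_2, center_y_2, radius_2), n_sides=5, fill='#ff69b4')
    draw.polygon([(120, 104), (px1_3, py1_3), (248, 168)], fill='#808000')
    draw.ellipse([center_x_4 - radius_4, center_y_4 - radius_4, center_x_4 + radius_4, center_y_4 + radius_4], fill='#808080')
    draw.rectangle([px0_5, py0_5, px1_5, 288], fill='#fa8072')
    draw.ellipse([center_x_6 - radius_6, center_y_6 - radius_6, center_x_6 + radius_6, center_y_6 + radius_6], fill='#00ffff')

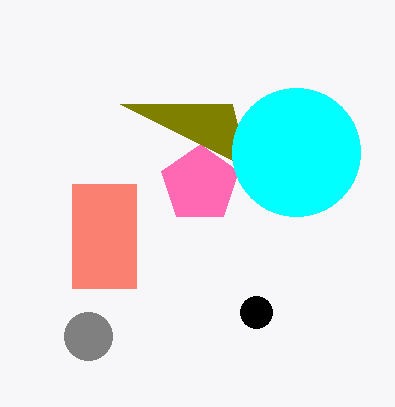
center_x_1 = 256
center_y_1 = 312
radius_1 = 16
center_x_2 = 200
center_y_2 = 184
radius_2 = 40
px1_3 = 232
py1_3 = 104
center_x_4 = 88
center_y_4 = 336
radius_4 = 24
px0_5 = 72
py0_5 = 184
px1_5 = 136
center_x_6 = 296
center_y_6 = 152
radius_6 = 64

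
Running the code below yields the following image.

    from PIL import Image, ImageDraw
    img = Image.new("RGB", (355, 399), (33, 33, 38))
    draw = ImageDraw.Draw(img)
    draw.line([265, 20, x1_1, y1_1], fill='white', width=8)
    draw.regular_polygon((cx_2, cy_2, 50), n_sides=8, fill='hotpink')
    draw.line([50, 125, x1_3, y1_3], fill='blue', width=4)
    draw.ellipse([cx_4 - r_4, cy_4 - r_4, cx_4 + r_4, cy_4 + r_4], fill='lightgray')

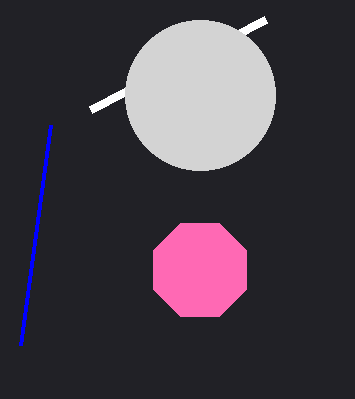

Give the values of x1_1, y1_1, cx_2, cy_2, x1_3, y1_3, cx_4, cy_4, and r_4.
x1_1 = 90
y1_1 = 110
cx_2 = 200
cy_2 = 270
x1_3 = 20
y1_3 = 345
cx_4 = 200
cy_4 = 95
r_4 = 75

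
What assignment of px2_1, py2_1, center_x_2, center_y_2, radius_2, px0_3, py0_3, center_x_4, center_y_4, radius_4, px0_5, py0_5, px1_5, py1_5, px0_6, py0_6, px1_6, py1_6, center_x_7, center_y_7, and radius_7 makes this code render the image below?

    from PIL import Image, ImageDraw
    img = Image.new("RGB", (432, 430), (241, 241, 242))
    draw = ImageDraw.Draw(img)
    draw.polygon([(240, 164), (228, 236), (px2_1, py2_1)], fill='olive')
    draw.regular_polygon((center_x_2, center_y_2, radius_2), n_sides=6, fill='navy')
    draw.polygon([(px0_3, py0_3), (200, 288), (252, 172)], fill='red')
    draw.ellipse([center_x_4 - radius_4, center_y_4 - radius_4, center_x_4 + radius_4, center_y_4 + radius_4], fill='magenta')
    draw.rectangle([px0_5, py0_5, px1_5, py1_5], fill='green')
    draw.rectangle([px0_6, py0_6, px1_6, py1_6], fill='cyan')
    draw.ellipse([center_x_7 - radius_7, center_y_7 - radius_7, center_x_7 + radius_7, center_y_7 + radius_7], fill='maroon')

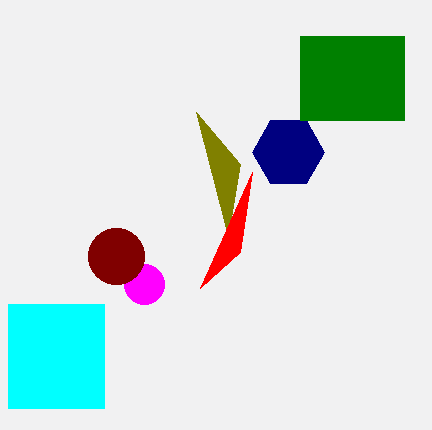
px2_1 = 196, py2_1 = 112, center_x_2 = 288, center_y_2 = 152, radius_2 = 36, px0_3 = 240, py0_3 = 252, center_x_4 = 144, center_y_4 = 284, radius_4 = 20, px0_5 = 300, py0_5 = 36, px1_5 = 404, py1_5 = 120, px0_6 = 8, py0_6 = 304, px1_6 = 104, py1_6 = 408, center_x_7 = 116, center_y_7 = 256, radius_7 = 28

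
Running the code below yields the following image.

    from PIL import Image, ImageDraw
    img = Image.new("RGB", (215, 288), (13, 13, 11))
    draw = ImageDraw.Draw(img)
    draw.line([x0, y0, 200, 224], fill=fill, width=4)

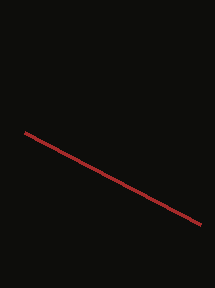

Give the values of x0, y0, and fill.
x0 = 24, y0 = 132, fill = 'brown'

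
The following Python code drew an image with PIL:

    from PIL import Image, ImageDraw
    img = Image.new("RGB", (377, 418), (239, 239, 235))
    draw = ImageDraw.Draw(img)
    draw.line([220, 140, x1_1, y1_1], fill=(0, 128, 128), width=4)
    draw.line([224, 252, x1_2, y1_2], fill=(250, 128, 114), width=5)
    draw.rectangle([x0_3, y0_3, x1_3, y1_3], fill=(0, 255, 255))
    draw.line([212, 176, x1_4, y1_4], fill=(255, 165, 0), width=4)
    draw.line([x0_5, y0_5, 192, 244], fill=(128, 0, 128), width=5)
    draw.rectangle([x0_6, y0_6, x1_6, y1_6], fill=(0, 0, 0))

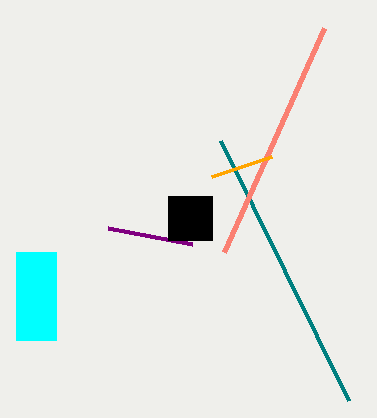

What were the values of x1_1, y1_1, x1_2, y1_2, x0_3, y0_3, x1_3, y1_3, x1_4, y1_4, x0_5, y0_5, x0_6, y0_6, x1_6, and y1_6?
x1_1 = 348
y1_1 = 400
x1_2 = 324
y1_2 = 28
x0_3 = 16
y0_3 = 252
x1_3 = 56
y1_3 = 340
x1_4 = 272
y1_4 = 156
x0_5 = 108
y0_5 = 228
x0_6 = 168
y0_6 = 196
x1_6 = 212
y1_6 = 240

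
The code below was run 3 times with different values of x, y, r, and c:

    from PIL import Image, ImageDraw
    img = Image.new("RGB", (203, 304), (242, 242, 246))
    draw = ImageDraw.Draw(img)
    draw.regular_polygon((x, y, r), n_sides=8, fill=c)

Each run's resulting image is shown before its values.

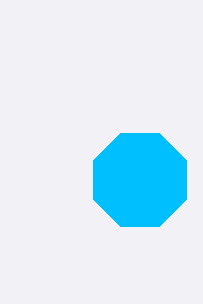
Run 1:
x = 140
y = 180
r = 50
c = 'deepskyblue'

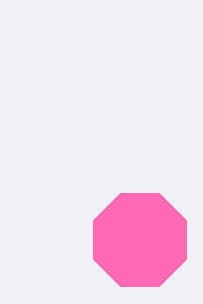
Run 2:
x = 140
y = 240
r = 50
c = 'hotpink'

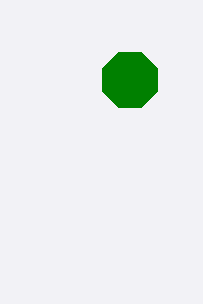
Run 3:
x = 130; y = 80; r = 30; c = 'green'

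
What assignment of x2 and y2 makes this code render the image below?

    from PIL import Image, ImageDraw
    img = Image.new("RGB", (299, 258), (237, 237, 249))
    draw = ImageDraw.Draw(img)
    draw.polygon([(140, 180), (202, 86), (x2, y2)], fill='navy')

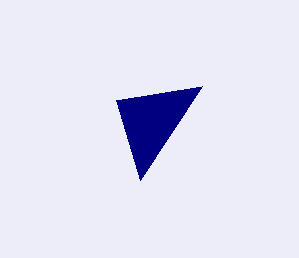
x2 = 116; y2 = 100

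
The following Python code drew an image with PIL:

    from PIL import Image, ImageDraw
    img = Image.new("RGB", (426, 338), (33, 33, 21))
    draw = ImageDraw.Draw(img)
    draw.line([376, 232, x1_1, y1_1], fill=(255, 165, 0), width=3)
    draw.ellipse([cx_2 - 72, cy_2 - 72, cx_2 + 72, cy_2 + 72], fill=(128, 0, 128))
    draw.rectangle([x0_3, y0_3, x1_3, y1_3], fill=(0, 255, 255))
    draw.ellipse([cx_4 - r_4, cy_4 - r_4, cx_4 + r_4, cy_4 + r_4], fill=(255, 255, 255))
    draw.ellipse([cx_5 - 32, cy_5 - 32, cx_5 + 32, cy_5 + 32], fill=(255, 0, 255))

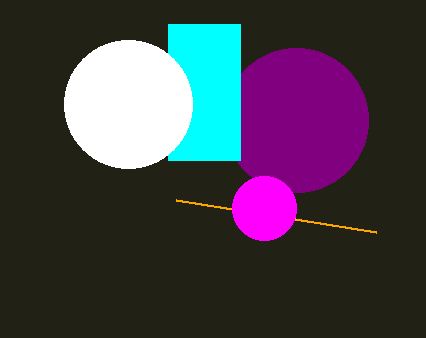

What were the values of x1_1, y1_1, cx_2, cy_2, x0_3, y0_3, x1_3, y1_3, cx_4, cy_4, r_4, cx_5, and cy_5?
x1_1 = 176
y1_1 = 200
cx_2 = 296
cy_2 = 120
x0_3 = 168
y0_3 = 24
x1_3 = 240
y1_3 = 160
cx_4 = 128
cy_4 = 104
r_4 = 64
cx_5 = 264
cy_5 = 208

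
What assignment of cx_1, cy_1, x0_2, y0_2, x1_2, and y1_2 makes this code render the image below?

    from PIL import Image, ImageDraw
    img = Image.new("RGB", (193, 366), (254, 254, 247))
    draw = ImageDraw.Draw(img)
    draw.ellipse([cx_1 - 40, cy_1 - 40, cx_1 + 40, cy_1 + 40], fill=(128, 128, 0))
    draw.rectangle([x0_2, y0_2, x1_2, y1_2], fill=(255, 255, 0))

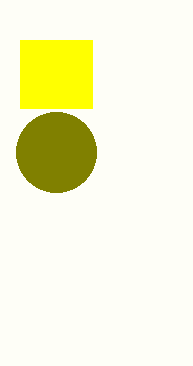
cx_1 = 56, cy_1 = 152, x0_2 = 20, y0_2 = 40, x1_2 = 92, y1_2 = 108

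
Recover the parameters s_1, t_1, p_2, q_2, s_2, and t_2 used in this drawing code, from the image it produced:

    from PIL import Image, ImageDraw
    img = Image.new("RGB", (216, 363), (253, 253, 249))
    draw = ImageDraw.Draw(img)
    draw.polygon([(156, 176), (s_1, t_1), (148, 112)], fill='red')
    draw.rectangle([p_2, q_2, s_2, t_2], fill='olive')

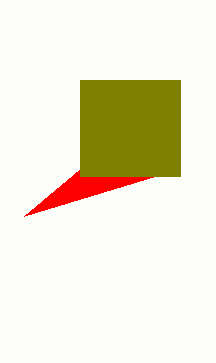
s_1 = 24; t_1 = 216; p_2 = 80; q_2 = 80; s_2 = 180; t_2 = 176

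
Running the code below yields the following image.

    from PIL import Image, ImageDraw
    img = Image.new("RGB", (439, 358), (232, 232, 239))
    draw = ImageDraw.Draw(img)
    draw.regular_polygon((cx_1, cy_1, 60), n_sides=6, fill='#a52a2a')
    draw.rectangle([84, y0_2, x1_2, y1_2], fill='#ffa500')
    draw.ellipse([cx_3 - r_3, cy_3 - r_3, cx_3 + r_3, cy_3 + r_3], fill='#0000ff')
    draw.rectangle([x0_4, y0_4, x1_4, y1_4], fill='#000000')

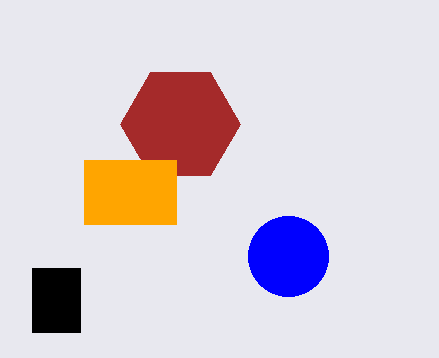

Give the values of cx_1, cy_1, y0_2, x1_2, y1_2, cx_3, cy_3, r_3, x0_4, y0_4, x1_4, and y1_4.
cx_1 = 180; cy_1 = 124; y0_2 = 160; x1_2 = 176; y1_2 = 224; cx_3 = 288; cy_3 = 256; r_3 = 40; x0_4 = 32; y0_4 = 268; x1_4 = 80; y1_4 = 332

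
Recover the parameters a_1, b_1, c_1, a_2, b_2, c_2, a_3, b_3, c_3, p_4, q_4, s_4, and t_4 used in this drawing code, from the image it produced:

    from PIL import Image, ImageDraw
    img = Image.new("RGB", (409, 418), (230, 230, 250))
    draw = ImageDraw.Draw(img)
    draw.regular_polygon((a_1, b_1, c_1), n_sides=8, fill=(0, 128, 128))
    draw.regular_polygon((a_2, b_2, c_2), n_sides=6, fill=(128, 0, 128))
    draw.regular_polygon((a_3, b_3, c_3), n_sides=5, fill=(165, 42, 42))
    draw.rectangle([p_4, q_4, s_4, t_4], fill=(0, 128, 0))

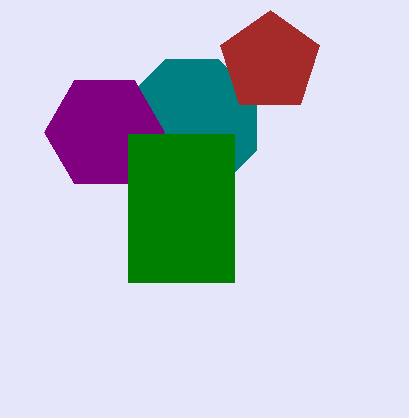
a_1 = 192, b_1 = 124, c_1 = 70, a_2 = 104, b_2 = 132, c_2 = 60, a_3 = 270, b_3 = 62, c_3 = 52, p_4 = 128, q_4 = 134, s_4 = 234, t_4 = 282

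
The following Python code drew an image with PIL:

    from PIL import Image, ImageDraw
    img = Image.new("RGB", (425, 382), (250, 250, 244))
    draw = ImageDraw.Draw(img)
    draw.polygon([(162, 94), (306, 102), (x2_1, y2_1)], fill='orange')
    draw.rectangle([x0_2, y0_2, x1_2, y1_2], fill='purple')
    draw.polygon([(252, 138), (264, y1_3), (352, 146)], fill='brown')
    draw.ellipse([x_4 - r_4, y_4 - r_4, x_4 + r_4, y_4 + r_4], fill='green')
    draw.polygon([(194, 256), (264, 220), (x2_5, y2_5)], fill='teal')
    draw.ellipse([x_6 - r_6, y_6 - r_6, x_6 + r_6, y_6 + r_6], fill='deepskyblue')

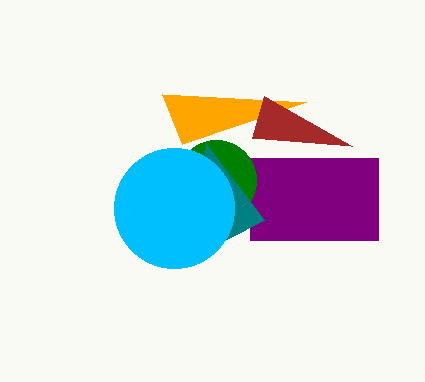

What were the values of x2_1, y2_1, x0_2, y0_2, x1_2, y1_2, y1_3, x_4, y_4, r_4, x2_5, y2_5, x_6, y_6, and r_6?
x2_1 = 182; y2_1 = 144; x0_2 = 250; y0_2 = 158; x1_2 = 378; y1_2 = 240; y1_3 = 96; x_4 = 216; y_4 = 180; r_4 = 40; x2_5 = 206; y2_5 = 144; x_6 = 174; y_6 = 208; r_6 = 60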